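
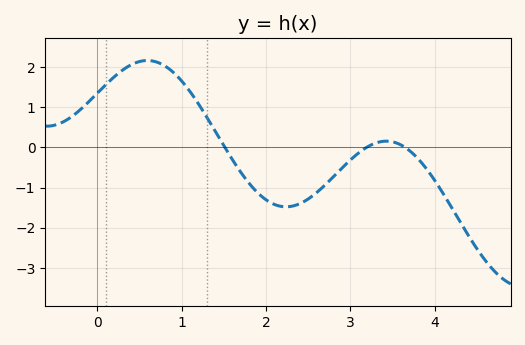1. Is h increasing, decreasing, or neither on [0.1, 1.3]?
neither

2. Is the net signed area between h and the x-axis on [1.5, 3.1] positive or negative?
negative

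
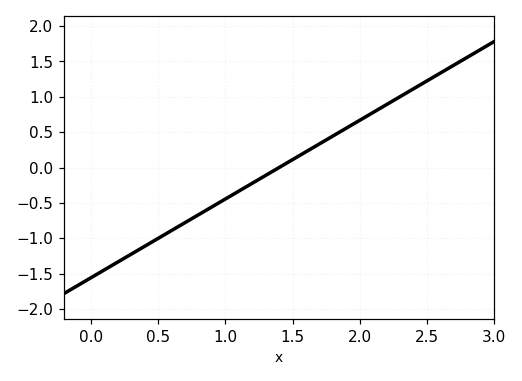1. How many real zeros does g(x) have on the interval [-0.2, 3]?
1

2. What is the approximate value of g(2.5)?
1.2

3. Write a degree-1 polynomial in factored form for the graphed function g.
y = 1.11(x - 1.4)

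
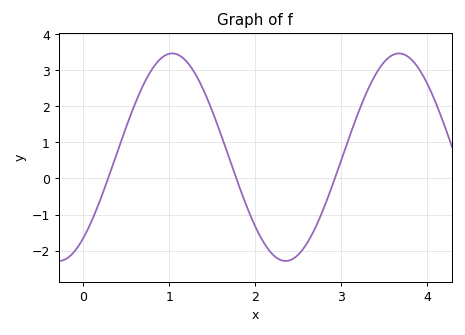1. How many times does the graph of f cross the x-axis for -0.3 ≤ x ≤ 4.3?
3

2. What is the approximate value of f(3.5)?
3.2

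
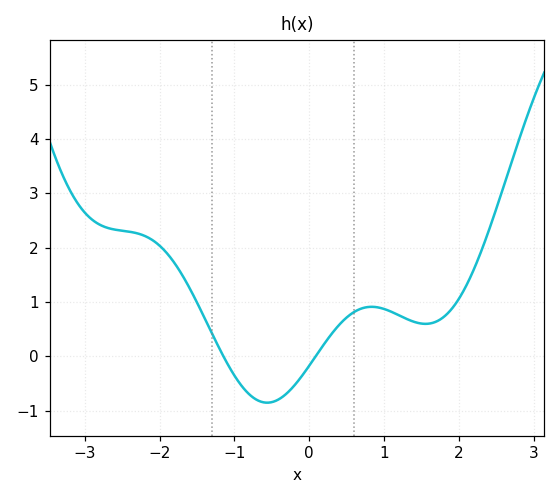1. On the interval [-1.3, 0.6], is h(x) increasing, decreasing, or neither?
neither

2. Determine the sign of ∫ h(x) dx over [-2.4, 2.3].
positive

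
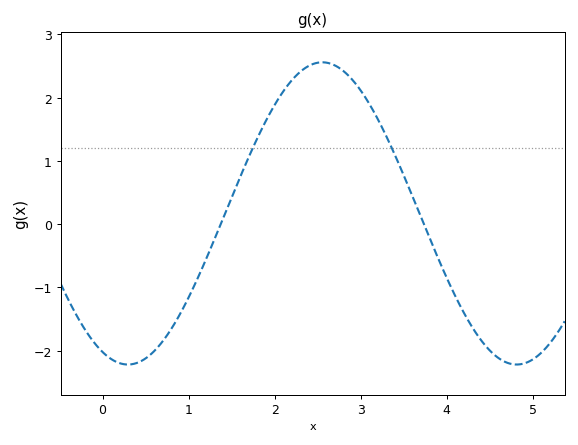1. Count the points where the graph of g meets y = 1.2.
2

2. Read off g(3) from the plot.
2.1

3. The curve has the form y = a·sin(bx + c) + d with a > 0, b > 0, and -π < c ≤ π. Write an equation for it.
y = 2.39sin(1.4x - 2) + 0.17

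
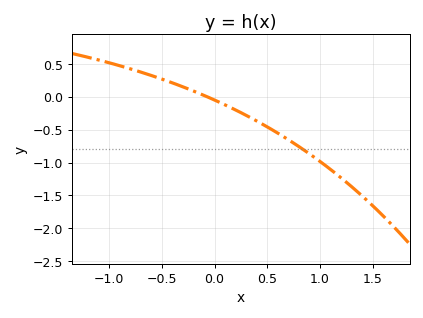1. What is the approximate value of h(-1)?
0.5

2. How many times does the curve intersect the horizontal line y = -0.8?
1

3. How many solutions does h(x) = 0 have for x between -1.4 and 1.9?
1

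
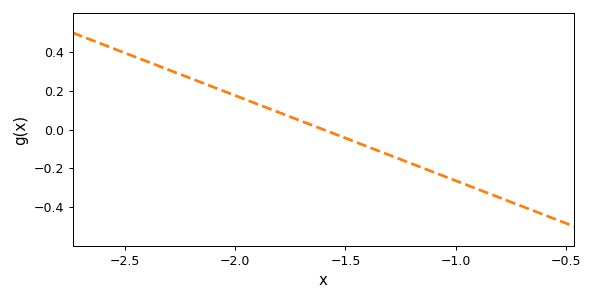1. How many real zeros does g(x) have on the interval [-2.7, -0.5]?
1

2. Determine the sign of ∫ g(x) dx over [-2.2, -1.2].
positive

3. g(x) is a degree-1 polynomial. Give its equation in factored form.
y = -0.44(x + 1.6)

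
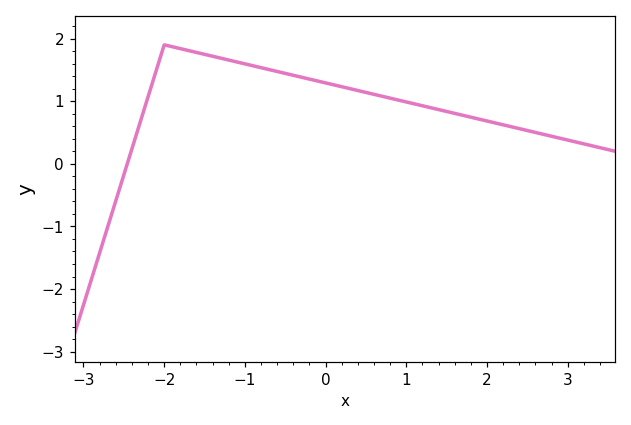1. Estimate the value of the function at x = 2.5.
0.5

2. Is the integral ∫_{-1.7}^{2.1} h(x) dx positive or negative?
positive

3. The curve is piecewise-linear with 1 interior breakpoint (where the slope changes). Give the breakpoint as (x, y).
(-2, 1.9)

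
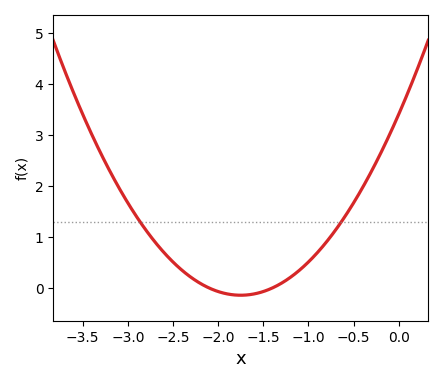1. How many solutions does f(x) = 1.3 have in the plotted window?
2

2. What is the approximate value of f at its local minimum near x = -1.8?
-0.1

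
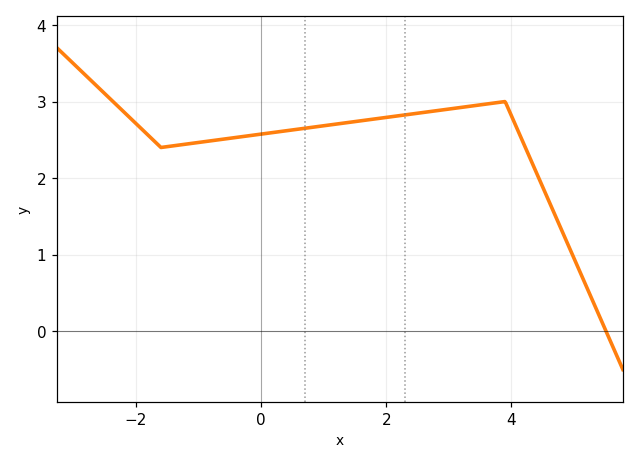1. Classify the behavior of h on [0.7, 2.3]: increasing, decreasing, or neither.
increasing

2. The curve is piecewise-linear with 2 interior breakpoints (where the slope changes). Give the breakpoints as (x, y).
(-1.6, 2.4); (3.9, 3)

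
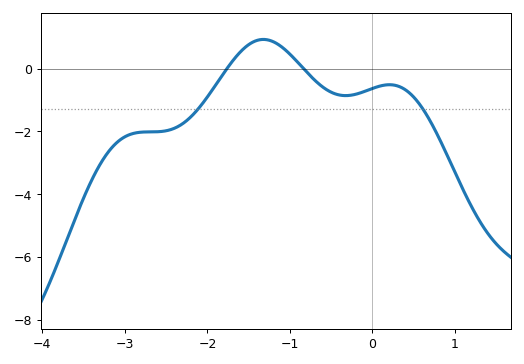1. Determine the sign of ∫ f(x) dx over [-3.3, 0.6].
negative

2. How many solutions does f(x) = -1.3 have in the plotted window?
2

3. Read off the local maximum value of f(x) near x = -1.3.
0.93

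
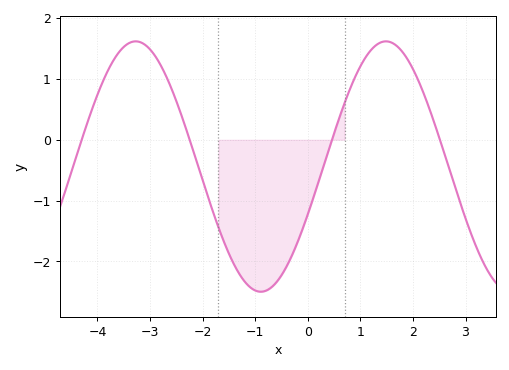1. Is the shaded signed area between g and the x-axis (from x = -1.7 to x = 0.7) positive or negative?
negative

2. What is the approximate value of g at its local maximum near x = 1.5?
1.62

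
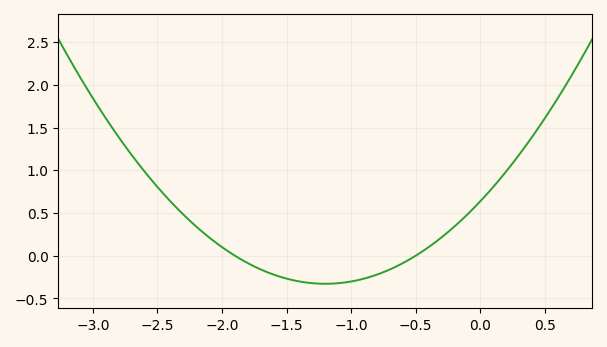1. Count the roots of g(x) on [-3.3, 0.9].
2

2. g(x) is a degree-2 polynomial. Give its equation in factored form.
y = 0.67(x + 1.9)(x + 0.5)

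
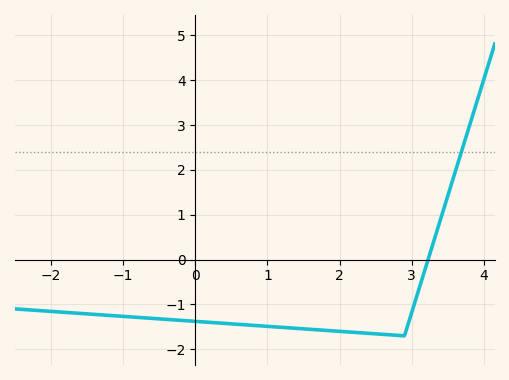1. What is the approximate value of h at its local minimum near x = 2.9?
-1.7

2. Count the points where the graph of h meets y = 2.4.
1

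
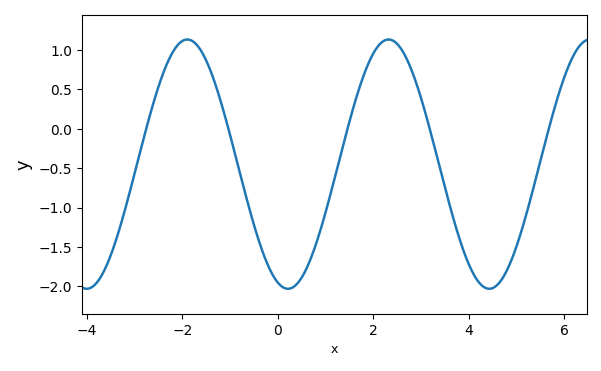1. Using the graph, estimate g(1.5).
0.1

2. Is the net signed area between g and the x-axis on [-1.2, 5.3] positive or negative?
negative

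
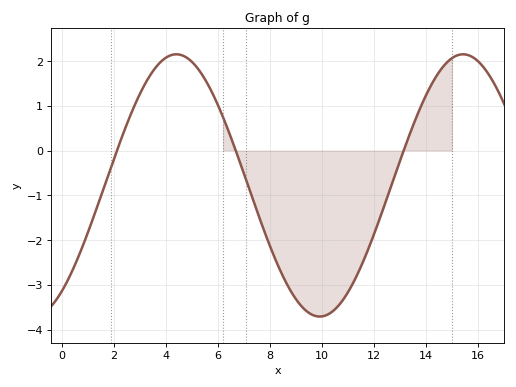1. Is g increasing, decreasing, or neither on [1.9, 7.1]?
neither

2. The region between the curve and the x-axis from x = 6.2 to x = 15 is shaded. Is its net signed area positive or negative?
negative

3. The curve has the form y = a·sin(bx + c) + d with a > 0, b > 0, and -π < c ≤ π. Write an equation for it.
y = 2.93sin(0.57x - 0.94) - 0.78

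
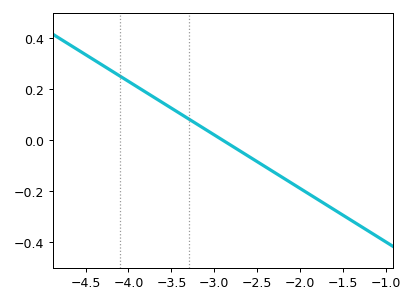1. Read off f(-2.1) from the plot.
-0.168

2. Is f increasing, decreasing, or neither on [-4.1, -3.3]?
decreasing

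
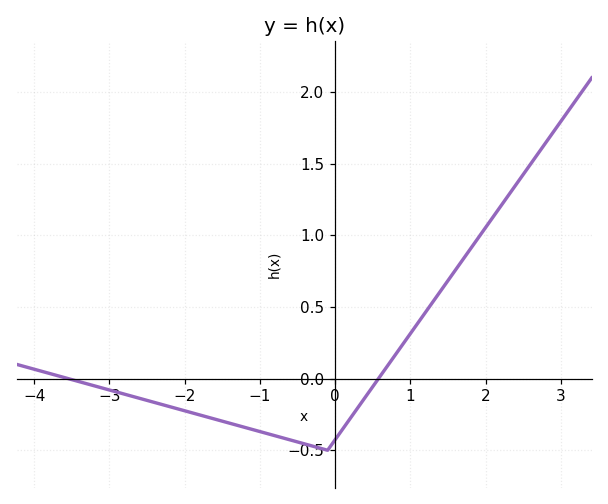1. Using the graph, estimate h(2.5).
1.45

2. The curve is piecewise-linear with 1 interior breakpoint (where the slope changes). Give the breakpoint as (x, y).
(-0.1, -0.5)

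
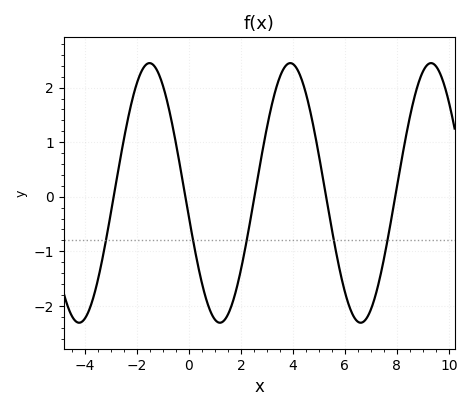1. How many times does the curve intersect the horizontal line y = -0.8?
5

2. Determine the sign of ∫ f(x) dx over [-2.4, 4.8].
positive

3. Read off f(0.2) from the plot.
-0.903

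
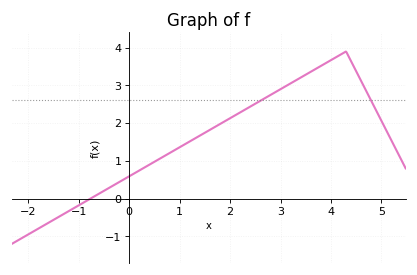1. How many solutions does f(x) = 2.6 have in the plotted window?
2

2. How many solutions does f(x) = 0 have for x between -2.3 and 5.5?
1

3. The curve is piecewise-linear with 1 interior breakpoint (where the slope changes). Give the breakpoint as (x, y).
(4.3, 3.9)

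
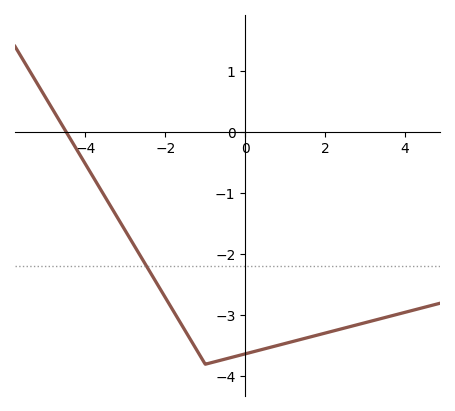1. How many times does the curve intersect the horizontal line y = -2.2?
1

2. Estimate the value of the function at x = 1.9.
-3.3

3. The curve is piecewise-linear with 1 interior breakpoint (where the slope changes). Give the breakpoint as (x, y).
(-1, -3.8)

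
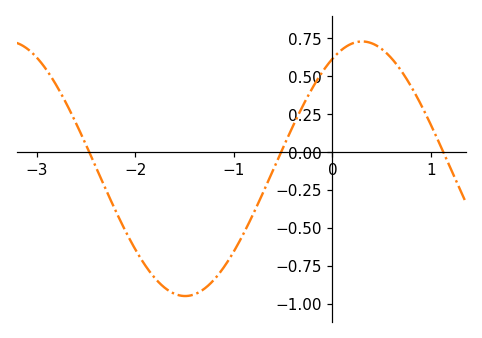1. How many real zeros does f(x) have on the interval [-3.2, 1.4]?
3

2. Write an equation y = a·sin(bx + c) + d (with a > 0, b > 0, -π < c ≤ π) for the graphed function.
y = 0.84sin(1.8x + 1) - 0.11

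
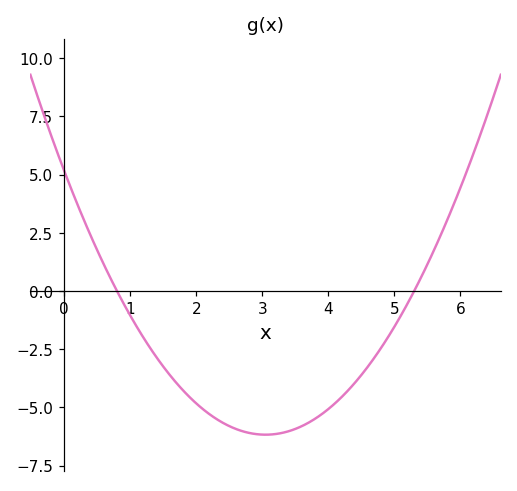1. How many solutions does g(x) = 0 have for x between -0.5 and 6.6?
2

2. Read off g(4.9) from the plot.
-2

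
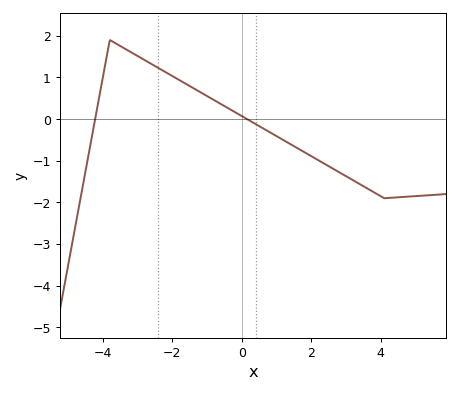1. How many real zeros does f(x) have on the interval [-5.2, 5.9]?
2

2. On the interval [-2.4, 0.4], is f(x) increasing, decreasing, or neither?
decreasing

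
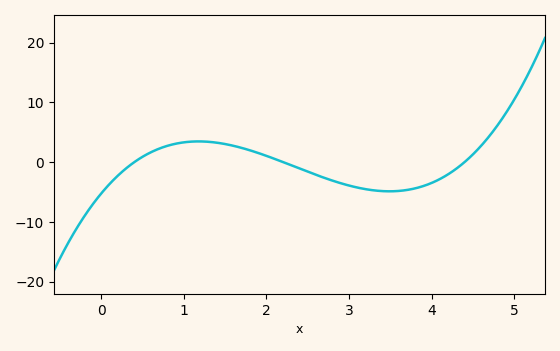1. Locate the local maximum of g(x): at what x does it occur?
1.2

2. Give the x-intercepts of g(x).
0.4, 2.2, 4.4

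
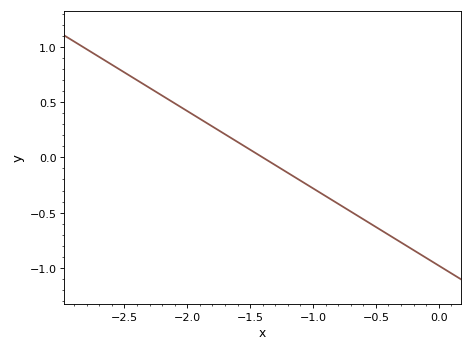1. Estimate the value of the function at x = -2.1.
0.49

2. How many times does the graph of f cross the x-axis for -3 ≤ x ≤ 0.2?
1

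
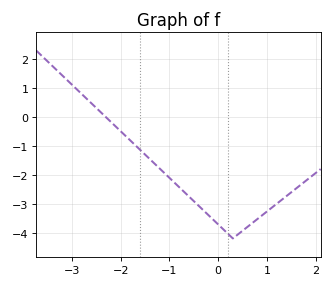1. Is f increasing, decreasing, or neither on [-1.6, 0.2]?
decreasing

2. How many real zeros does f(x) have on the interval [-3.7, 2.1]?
1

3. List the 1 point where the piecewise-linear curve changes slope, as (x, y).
(0.3, -4.2)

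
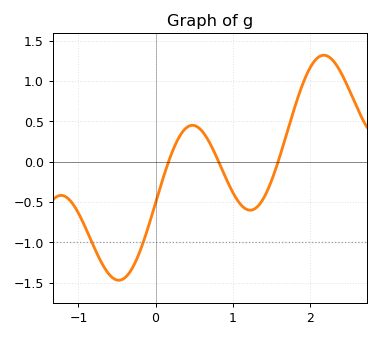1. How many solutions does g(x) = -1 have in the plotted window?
2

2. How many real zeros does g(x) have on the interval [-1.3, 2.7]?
3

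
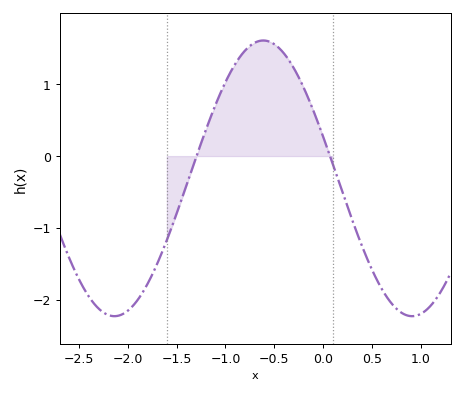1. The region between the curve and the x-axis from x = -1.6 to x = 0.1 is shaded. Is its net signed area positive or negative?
positive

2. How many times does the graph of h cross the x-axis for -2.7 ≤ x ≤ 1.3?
2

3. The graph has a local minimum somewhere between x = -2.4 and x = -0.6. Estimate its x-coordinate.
-2.1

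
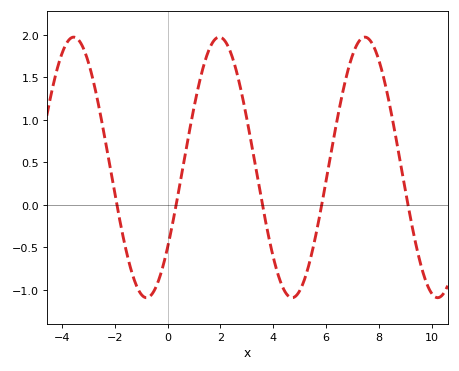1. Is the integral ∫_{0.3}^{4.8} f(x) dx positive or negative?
positive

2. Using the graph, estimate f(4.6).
-1.1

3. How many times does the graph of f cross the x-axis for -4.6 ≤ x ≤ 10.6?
5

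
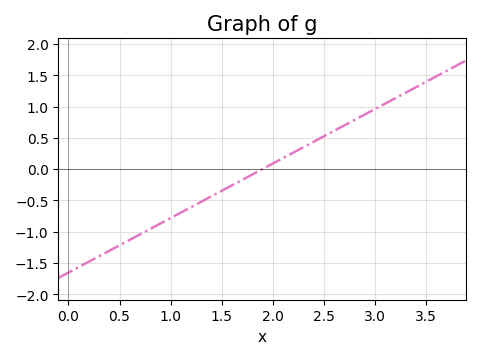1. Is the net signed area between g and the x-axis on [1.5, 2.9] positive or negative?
positive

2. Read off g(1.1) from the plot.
-0.696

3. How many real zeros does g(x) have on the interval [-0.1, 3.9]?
1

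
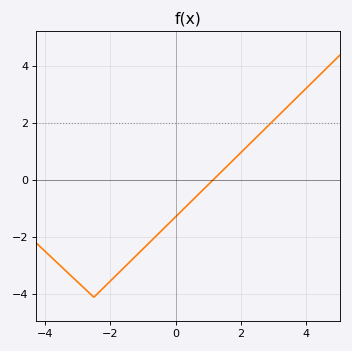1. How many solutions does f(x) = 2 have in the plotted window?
1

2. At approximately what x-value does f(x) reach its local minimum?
-2.4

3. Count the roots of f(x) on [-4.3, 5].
1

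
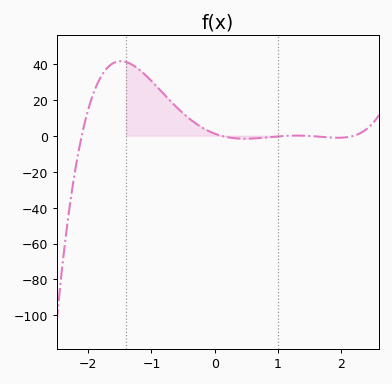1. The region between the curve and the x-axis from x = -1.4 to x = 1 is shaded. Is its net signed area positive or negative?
positive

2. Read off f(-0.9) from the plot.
26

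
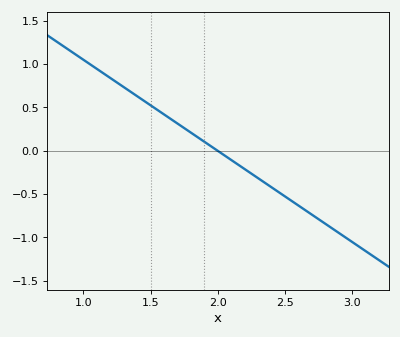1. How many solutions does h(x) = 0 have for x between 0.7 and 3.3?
1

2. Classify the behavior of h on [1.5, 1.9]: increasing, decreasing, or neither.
decreasing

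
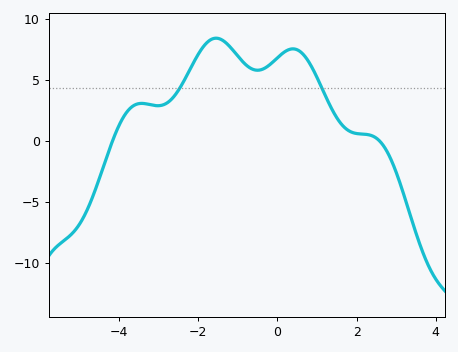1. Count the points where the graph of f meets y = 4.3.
2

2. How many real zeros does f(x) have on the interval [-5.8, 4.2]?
2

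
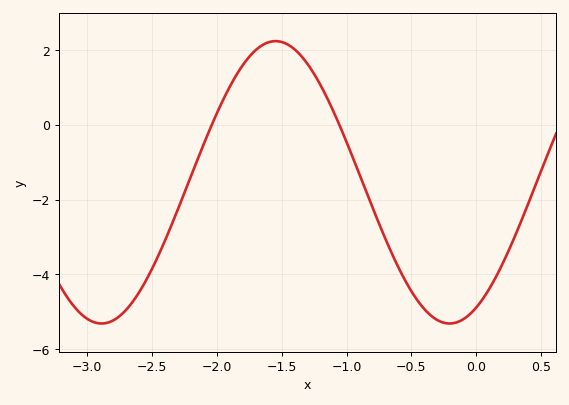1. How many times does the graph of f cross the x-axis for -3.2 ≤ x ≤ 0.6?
2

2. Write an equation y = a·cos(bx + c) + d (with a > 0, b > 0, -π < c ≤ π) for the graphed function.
y = 3.78cos(2.3x - 2.7) - 1.54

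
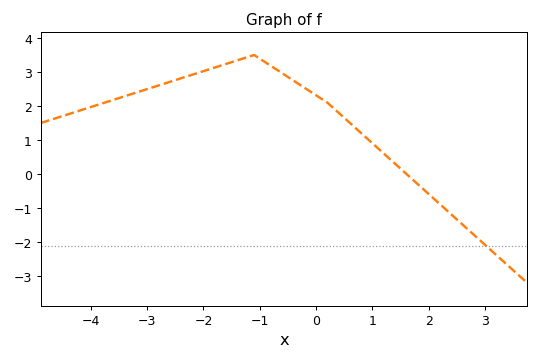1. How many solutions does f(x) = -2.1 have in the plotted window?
1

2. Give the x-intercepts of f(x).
1.61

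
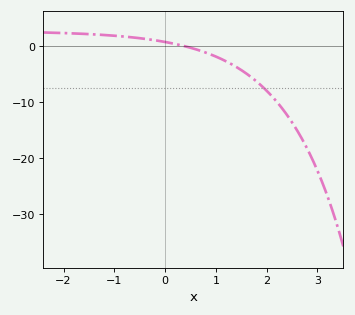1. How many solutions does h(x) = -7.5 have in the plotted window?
1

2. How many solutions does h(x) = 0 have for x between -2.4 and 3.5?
1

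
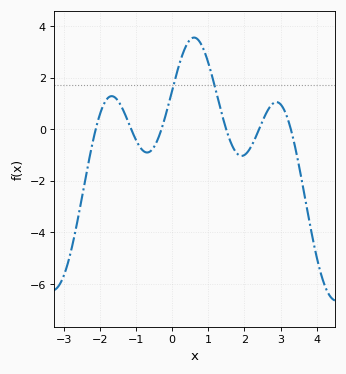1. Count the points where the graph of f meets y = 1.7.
2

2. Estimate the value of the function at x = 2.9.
1.05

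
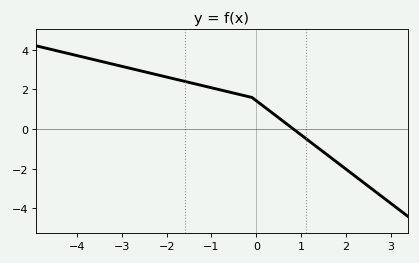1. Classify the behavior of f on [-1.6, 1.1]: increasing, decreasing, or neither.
decreasing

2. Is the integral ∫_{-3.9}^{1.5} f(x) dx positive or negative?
positive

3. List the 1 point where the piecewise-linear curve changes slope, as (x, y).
(-0.1, 1.6)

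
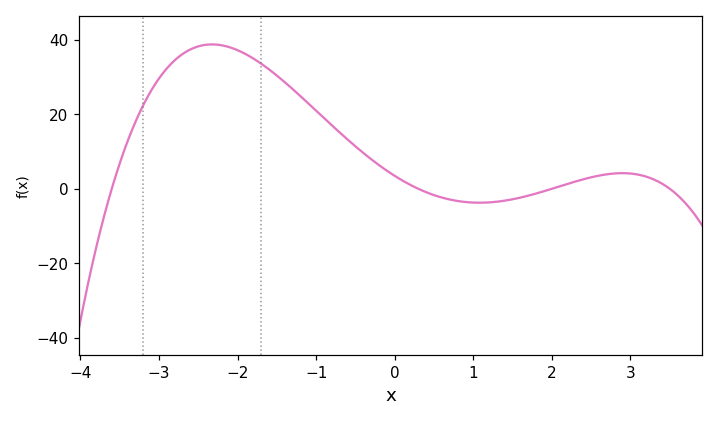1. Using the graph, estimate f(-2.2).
38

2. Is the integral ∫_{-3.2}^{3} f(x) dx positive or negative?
positive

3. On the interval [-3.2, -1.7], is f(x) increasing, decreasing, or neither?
neither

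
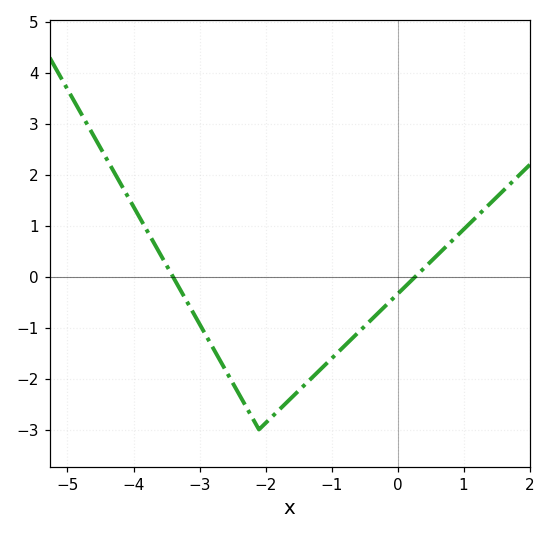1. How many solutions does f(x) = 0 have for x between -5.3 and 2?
2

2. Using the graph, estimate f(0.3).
0.041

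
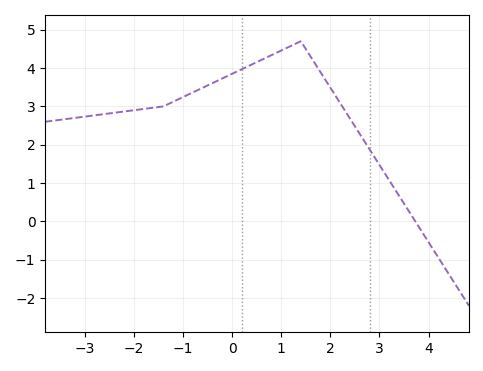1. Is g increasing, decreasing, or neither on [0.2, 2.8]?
neither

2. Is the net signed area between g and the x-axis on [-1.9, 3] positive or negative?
positive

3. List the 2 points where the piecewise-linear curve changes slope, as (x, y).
(-1.4, 3); (1.4, 4.7)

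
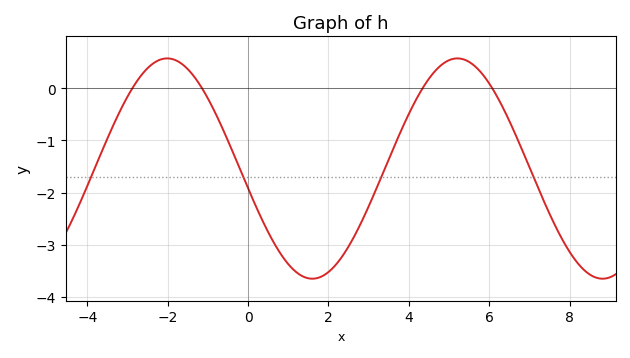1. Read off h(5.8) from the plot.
0.297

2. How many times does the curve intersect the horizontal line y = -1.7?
4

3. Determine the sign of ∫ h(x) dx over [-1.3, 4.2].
negative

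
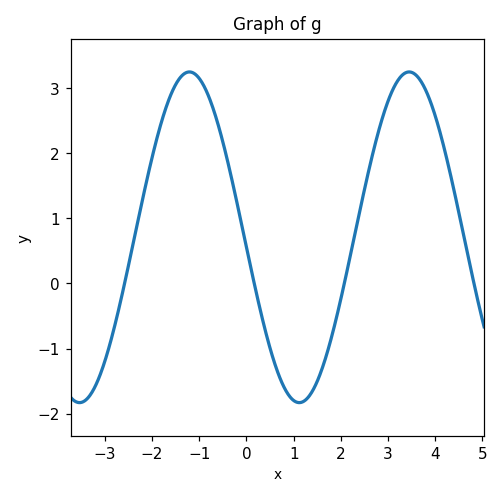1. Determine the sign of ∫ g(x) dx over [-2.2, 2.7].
positive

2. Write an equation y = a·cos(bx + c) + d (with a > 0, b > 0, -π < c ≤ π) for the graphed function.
y = 2.54cos(1.4x + 1.6) + 0.71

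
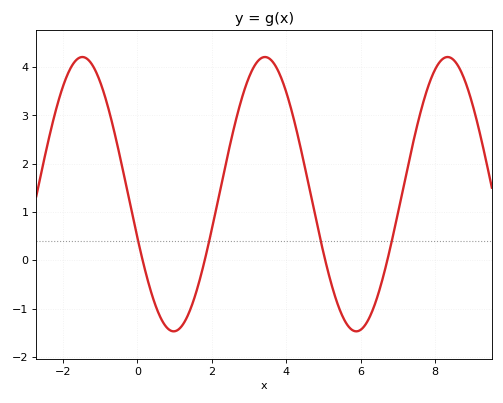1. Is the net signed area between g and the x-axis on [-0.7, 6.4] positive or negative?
positive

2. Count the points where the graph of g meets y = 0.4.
4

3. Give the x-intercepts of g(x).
0.142, 1.81, 5.05, 6.72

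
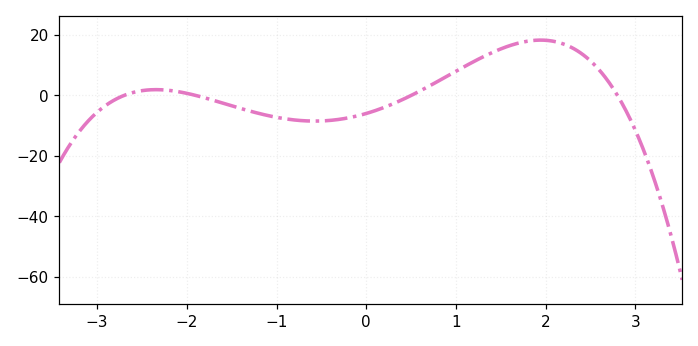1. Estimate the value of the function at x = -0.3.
-7.9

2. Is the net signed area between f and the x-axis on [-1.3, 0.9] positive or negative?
negative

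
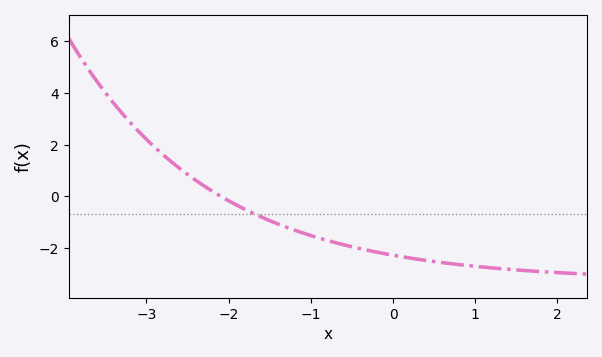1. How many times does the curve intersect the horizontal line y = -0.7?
1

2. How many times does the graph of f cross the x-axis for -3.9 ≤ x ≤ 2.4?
1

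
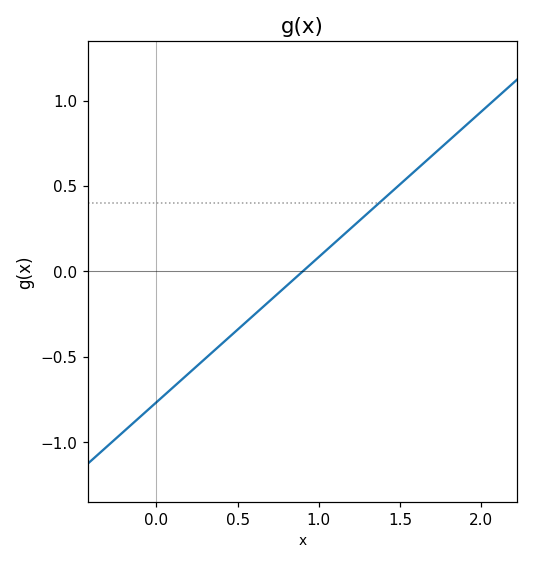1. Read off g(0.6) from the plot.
-0.25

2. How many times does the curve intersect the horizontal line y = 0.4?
1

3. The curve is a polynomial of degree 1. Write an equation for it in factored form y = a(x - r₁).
y = 0.85(x - 0.9)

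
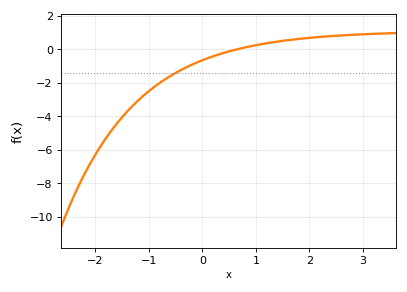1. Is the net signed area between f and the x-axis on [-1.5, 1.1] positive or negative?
negative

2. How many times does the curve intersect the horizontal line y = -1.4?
1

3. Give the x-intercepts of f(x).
0.7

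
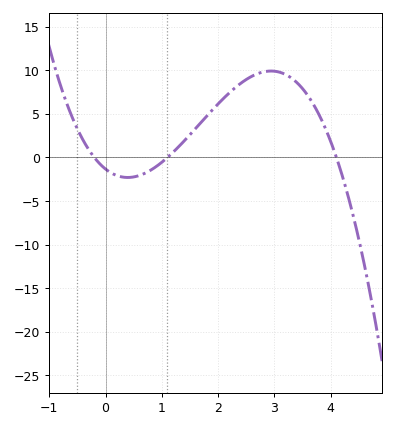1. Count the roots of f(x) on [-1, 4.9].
3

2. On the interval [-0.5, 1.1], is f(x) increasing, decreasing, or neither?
neither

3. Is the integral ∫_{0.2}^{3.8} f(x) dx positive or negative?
positive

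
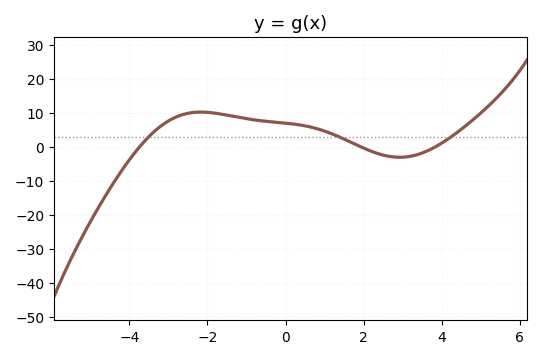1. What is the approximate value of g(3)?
-3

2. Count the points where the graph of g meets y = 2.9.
3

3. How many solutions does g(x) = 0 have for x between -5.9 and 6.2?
3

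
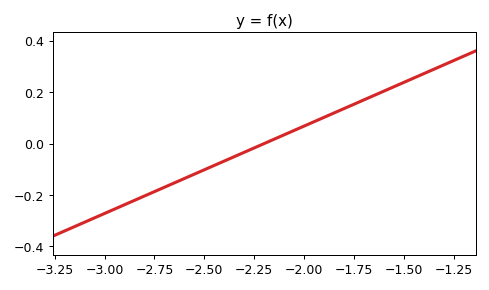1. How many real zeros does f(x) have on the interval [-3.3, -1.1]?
1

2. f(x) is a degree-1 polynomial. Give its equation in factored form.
y = 0.34(x + 2.2)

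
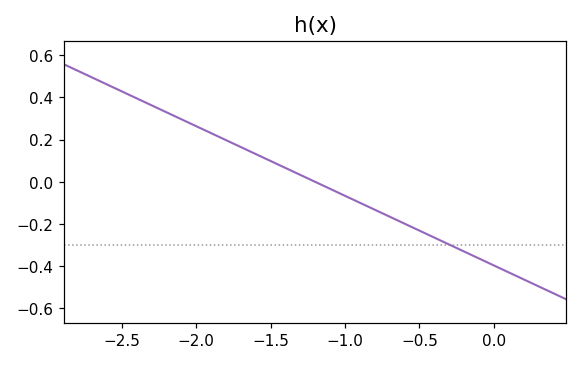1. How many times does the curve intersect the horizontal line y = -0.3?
1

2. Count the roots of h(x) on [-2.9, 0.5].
1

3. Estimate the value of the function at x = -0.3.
-0.3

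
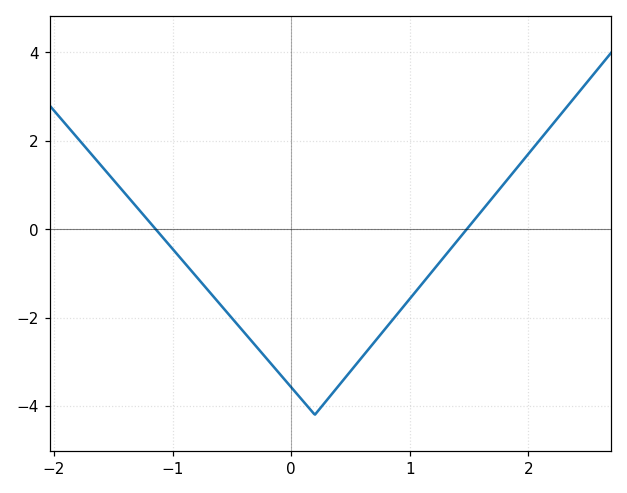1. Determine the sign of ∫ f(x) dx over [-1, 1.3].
negative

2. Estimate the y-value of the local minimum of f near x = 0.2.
-4.2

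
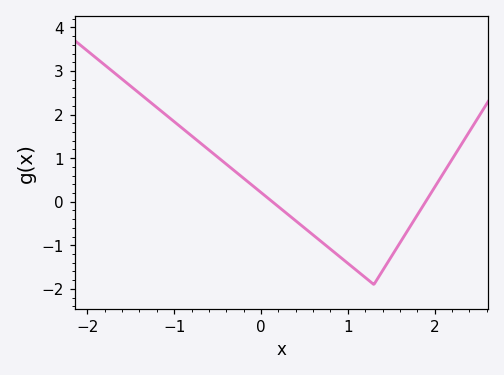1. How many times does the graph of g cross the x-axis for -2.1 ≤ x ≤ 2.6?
2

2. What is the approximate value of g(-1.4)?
2.5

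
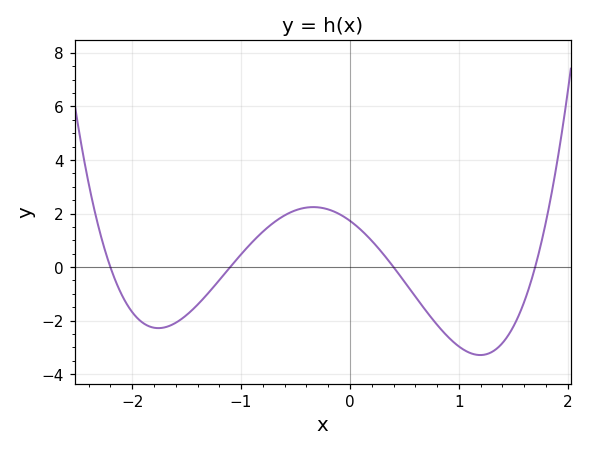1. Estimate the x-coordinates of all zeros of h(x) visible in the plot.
-2.2, -1.1, 0.4, 1.7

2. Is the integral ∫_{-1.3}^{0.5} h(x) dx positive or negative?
positive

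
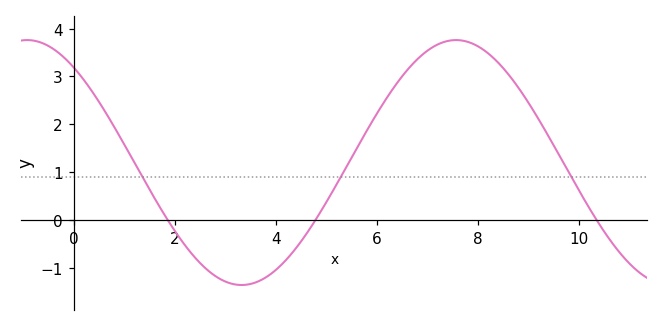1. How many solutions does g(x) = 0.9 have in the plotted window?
3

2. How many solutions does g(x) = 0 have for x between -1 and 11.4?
3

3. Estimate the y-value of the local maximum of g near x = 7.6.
3.8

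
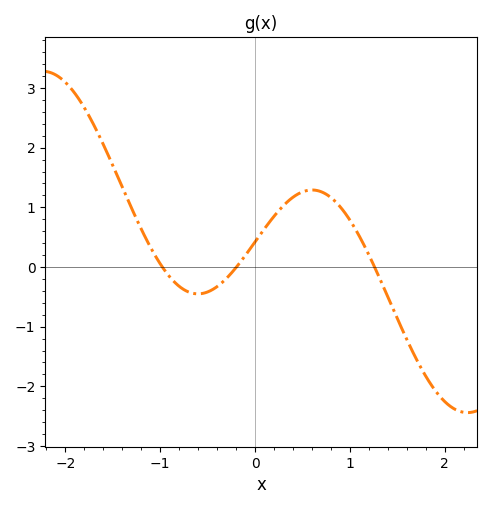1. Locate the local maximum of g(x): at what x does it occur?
0.6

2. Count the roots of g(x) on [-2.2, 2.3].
3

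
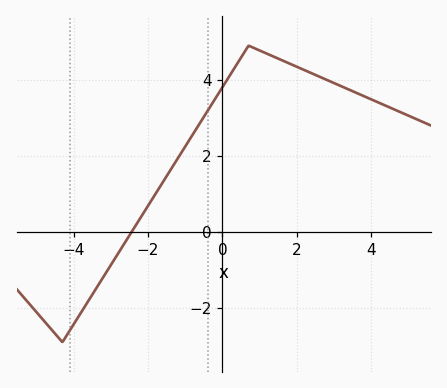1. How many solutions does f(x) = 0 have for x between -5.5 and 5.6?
1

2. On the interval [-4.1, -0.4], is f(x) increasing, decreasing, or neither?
increasing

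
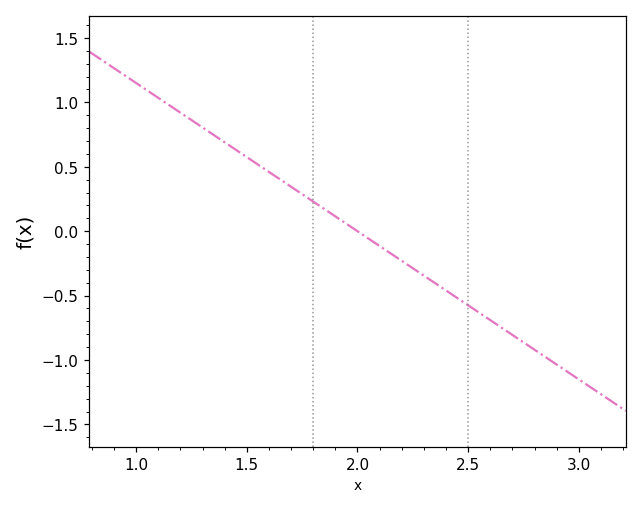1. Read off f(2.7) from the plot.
-0.8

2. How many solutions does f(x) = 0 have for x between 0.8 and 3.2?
1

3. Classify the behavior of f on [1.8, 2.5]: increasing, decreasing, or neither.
decreasing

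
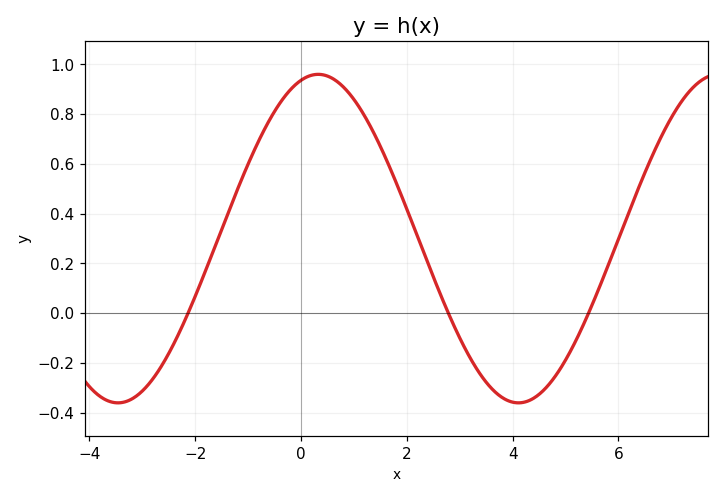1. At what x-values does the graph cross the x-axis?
-2.2, 2.8, 5.4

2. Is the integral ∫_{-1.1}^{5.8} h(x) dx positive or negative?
positive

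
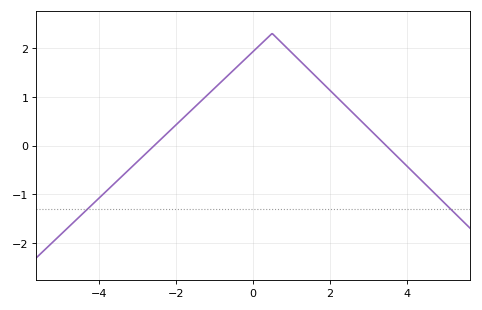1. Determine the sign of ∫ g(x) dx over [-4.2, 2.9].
positive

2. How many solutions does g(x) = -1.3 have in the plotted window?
2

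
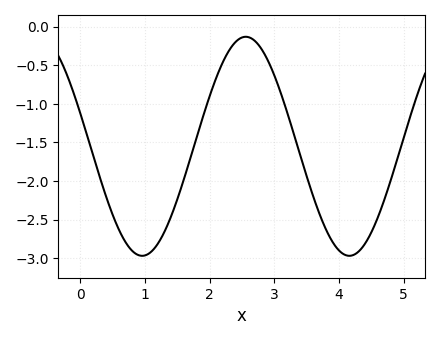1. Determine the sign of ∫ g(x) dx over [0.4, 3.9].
negative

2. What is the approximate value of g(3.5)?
-1.94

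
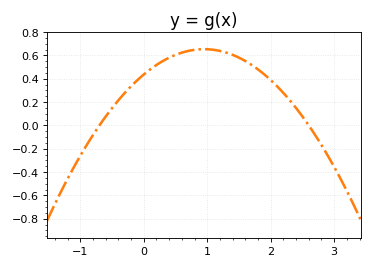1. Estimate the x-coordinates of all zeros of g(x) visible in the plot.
-0.7, 2.6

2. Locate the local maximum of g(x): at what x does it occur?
0.95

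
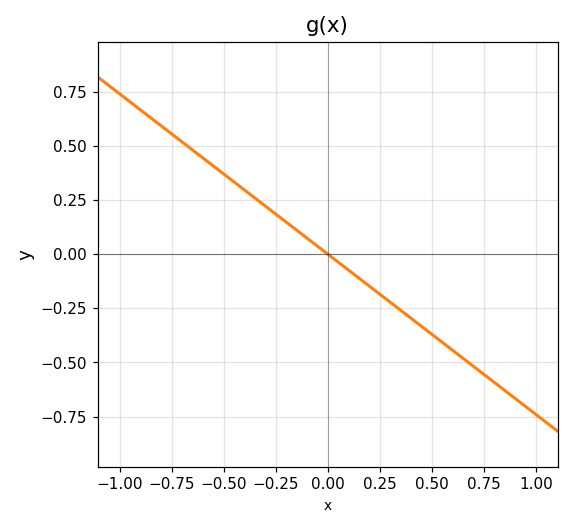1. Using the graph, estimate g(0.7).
-0.52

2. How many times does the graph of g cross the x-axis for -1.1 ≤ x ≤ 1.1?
1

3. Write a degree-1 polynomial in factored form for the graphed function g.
y = -0.74(x - 0)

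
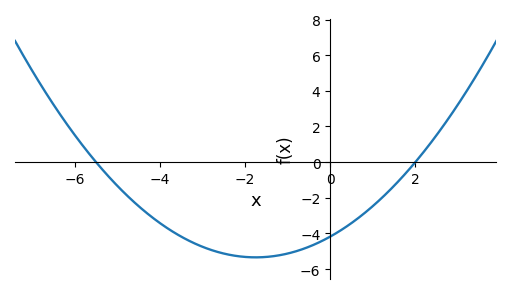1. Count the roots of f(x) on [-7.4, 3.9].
2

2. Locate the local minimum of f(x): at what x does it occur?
-1.75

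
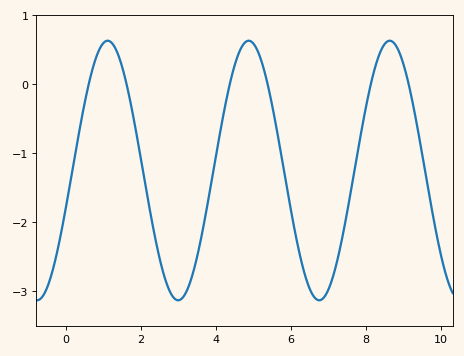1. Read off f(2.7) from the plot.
-2.91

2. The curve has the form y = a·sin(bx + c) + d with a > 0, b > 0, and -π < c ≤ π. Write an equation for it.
y = 1.88sin(1.67x - 0.28) - 1.25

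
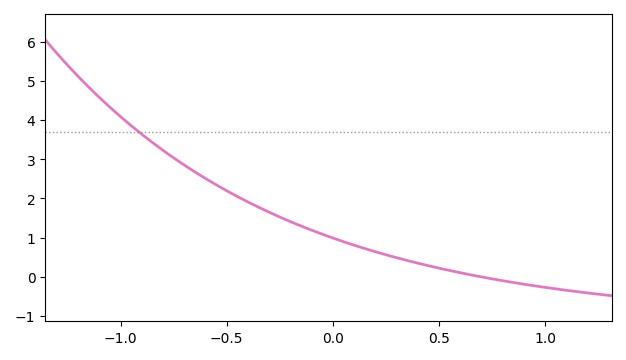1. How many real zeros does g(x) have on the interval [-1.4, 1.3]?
1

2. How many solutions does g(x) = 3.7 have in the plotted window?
1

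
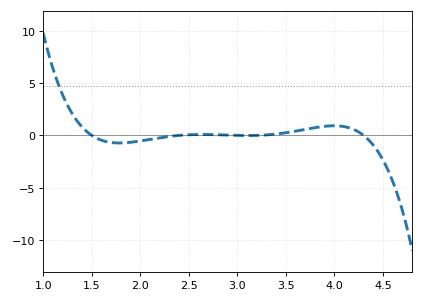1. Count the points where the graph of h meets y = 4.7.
1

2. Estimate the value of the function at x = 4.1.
0.84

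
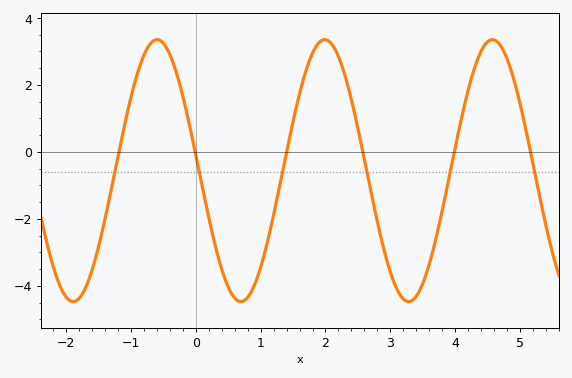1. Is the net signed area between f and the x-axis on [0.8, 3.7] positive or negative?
negative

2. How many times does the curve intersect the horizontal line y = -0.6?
6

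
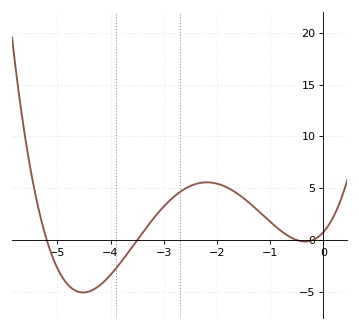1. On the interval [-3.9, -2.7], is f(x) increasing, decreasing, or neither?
increasing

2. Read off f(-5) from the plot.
-2.5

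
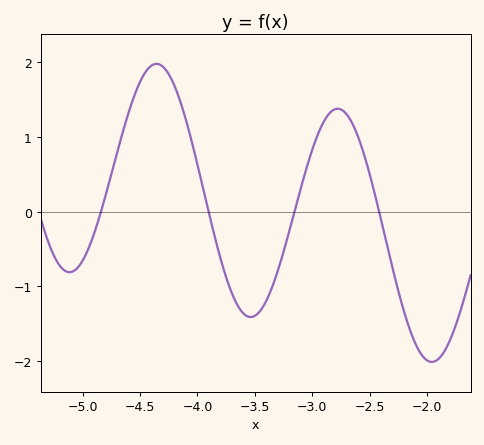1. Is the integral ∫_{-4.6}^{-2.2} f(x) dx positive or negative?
positive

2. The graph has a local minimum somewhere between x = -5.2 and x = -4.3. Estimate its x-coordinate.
-5.12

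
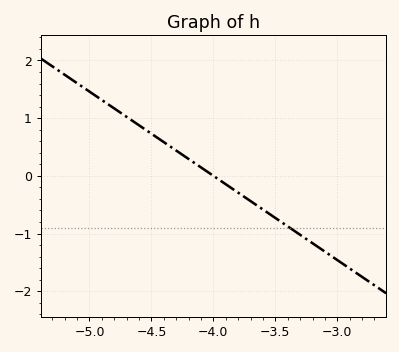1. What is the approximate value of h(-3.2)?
-1.17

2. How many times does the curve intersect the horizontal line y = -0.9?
1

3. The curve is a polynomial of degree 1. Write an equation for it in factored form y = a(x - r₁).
y = -1.46(x + 4)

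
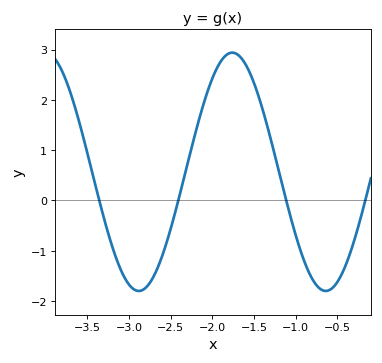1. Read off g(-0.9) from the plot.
-1.2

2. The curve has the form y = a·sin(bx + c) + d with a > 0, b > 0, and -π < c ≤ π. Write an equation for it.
y = 2.37sin(2.8x + 0.222) + 0.57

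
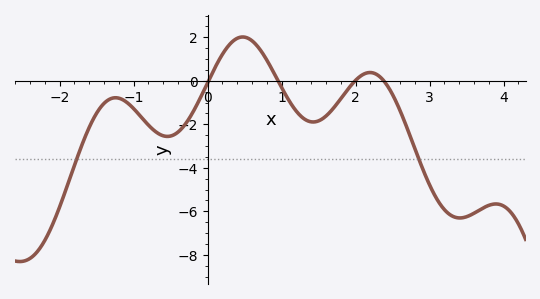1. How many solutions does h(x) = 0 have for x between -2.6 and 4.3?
4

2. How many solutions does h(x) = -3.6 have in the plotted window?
2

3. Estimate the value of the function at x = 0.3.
1.6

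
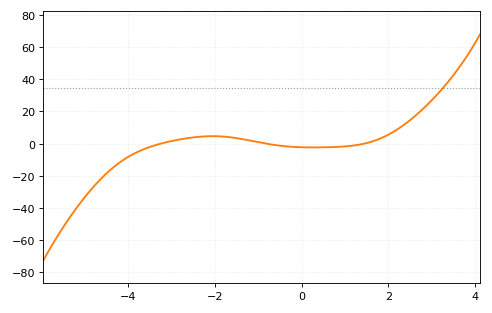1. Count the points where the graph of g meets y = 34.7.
1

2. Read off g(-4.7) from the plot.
-24.1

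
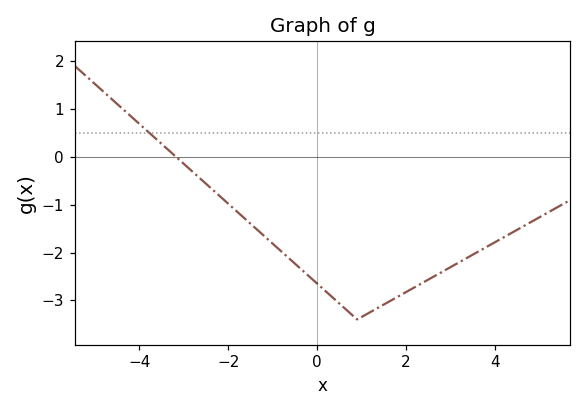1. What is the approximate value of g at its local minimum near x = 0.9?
-3.4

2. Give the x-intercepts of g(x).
-3.2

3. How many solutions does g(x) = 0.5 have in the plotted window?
1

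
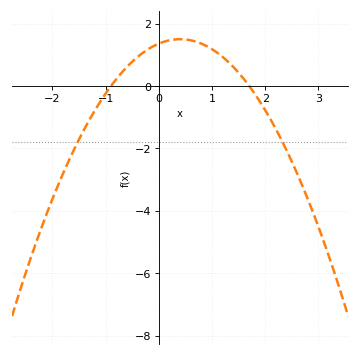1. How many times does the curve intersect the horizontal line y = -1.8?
2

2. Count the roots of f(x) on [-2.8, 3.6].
2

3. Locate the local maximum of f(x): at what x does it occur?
0.4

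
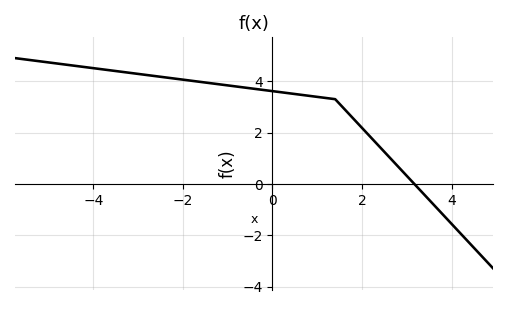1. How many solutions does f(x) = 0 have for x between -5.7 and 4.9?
1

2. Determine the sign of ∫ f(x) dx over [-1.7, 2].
positive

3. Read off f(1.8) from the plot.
2.55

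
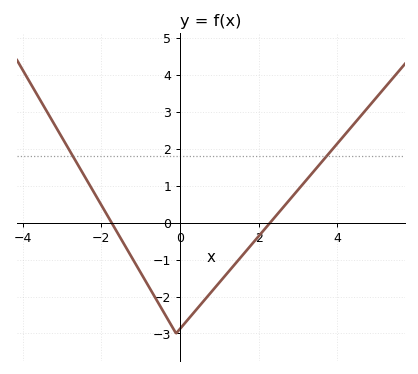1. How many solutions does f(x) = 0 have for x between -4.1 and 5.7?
2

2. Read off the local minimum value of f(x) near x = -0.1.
-3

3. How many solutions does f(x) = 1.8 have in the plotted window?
2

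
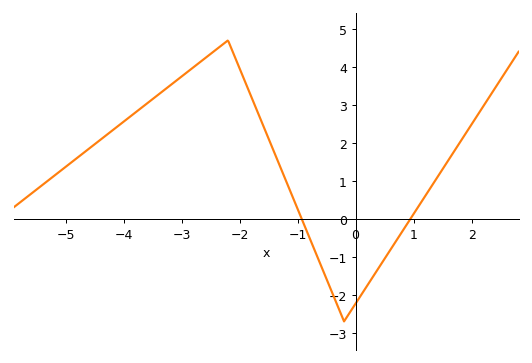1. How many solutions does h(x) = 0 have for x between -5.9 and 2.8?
2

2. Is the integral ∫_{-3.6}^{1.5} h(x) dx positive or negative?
positive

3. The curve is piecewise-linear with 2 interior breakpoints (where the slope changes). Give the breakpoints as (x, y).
(-2.2, 4.7); (-0.2, -2.7)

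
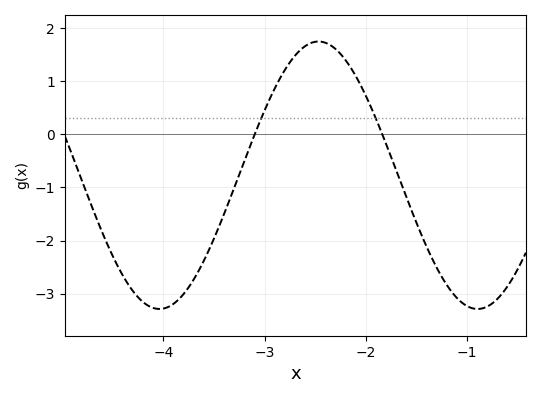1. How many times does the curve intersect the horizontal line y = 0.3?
2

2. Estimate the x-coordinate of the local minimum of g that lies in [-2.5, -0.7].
-0.895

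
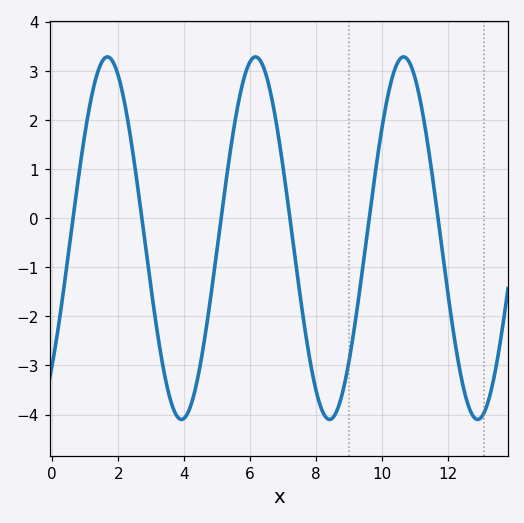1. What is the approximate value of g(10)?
1.9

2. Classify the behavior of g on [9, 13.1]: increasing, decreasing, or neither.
neither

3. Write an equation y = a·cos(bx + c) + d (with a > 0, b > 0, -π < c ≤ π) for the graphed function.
y = 3.69cos(1.4x - 2.3) - 0.41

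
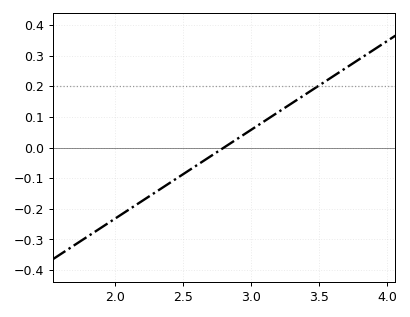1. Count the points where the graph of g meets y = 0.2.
1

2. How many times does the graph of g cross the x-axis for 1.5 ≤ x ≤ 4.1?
1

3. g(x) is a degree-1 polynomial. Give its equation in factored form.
y = 0.29(x - 2.8)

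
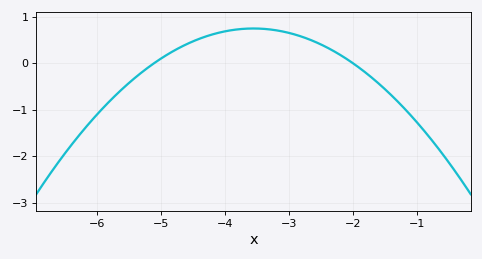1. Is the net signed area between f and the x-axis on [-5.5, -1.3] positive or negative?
positive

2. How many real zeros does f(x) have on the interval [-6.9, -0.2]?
2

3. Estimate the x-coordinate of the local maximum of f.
-3.5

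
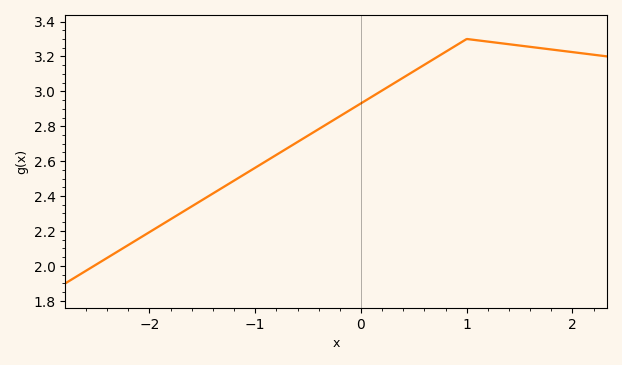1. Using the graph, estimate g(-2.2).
2.12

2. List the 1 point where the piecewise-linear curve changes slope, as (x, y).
(1, 3.3)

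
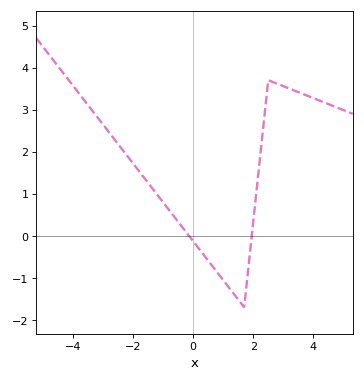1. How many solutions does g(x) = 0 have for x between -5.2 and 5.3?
2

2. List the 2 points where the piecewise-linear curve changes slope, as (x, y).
(1.7, -1.7); (2.5, 3.7)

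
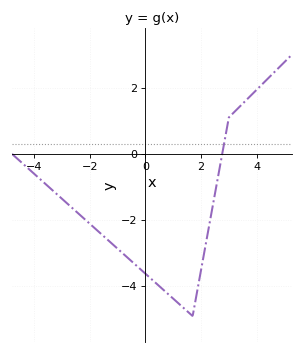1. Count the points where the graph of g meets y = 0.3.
1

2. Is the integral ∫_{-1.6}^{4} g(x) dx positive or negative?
negative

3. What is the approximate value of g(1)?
-4.4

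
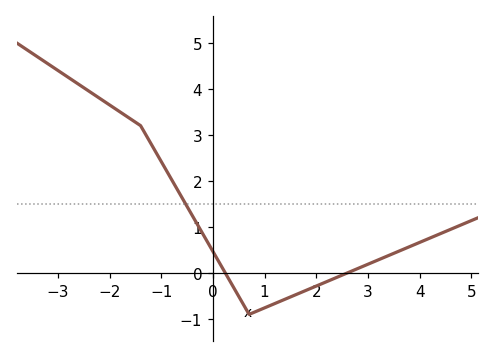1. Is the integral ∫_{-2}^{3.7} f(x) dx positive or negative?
positive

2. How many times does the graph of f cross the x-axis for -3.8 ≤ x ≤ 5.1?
2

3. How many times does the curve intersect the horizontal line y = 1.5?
1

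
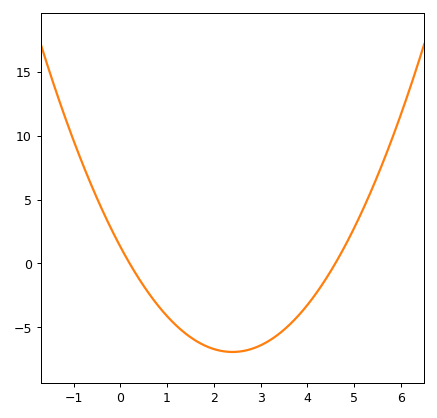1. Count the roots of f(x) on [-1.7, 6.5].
2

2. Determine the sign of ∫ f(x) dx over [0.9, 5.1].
negative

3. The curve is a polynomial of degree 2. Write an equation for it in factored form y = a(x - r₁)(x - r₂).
y = 1.43(x - 0.2)(x - 4.6)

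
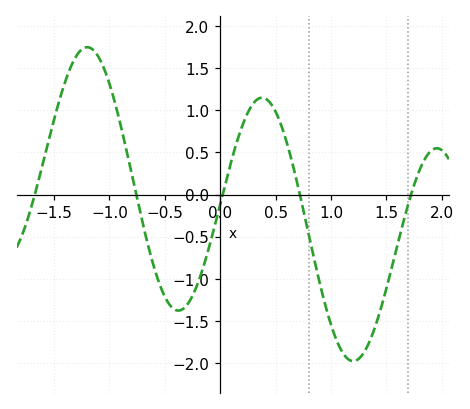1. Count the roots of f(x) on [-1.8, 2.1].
5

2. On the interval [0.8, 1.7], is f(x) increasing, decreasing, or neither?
neither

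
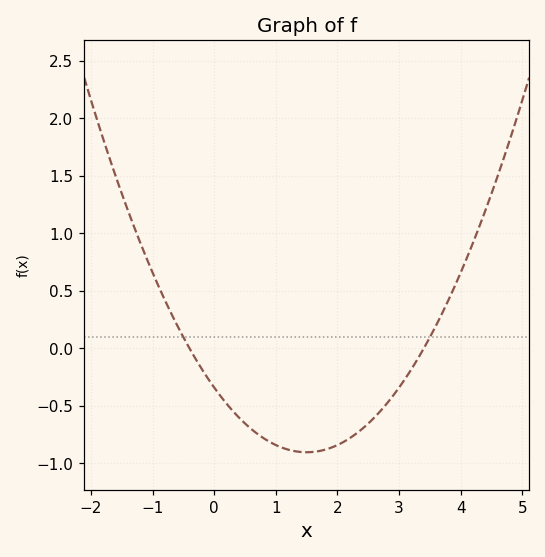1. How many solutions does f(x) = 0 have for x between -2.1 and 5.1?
2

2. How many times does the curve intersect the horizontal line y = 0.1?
2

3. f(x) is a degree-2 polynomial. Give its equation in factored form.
y = 0.25(x + 0.4)(x - 3.4)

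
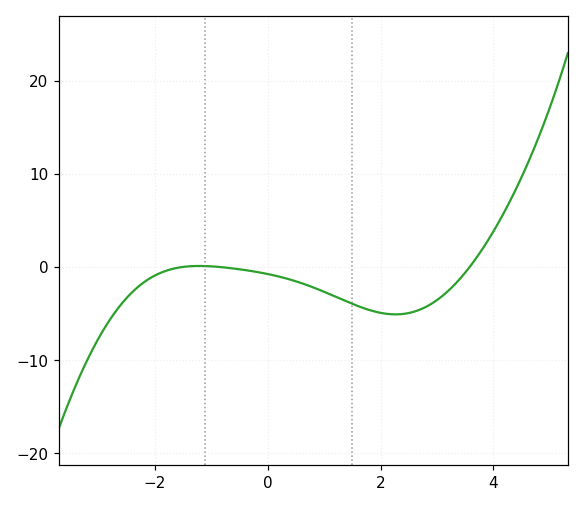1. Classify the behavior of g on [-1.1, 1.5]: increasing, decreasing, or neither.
decreasing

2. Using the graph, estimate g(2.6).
-4.82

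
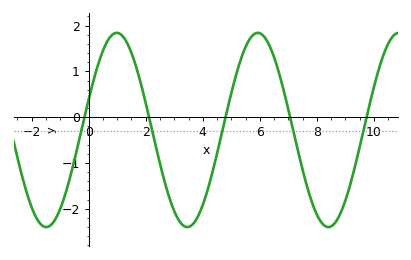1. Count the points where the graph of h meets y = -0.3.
5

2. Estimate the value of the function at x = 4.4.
-1.06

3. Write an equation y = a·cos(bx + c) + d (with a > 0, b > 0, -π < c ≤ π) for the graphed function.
y = 2.12cos(1.27x - 1.25) - 0.28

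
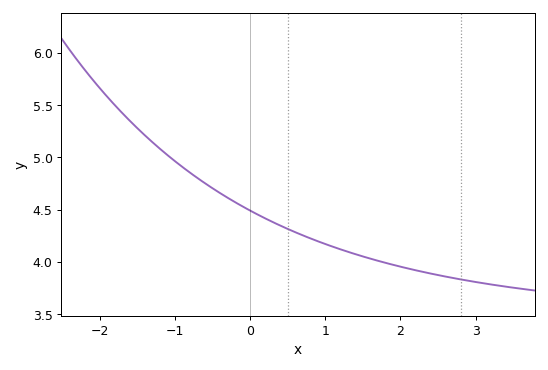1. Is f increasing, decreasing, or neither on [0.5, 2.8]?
decreasing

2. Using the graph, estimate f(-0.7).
4.8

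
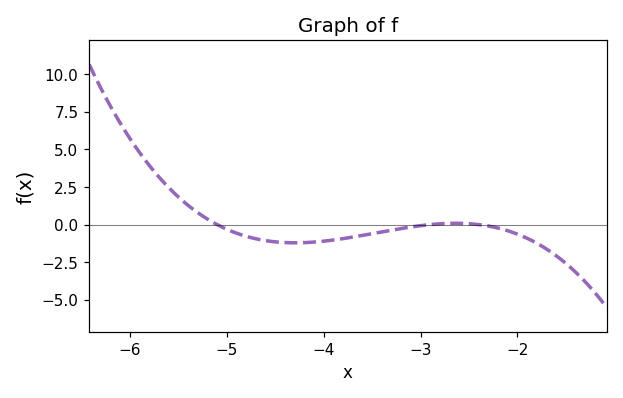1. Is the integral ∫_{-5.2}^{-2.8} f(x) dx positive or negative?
negative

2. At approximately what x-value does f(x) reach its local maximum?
-2.64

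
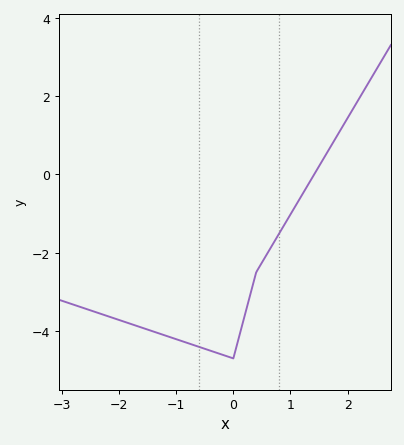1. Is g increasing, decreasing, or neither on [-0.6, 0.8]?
neither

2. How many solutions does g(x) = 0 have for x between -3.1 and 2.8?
1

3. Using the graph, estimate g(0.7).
-1.8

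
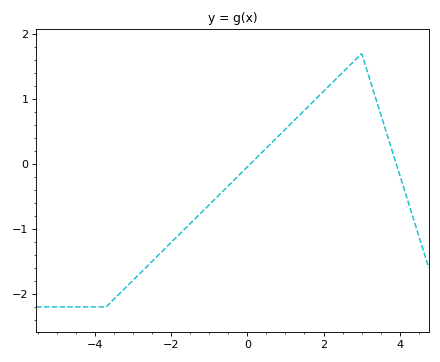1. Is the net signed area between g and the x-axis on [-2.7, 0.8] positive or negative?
negative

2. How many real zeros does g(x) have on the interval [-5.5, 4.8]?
2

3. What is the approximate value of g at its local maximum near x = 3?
1.7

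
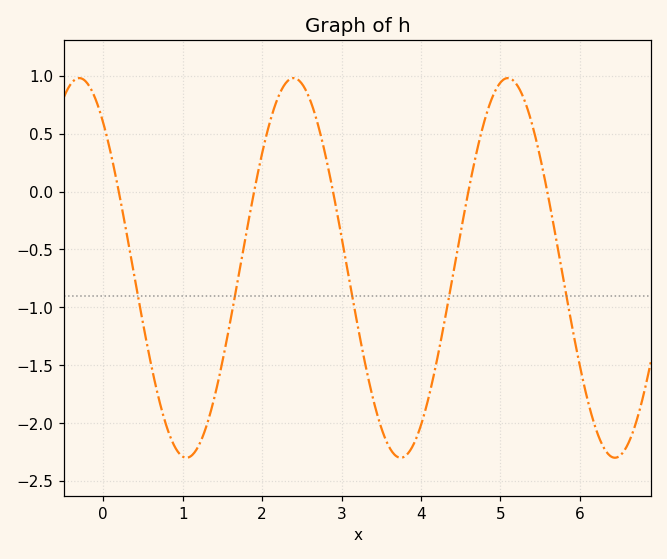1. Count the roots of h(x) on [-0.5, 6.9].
5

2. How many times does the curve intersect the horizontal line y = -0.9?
5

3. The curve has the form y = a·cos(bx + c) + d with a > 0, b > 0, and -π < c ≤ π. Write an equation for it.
y = 1.64cos(2.33x + 0.702) - 0.66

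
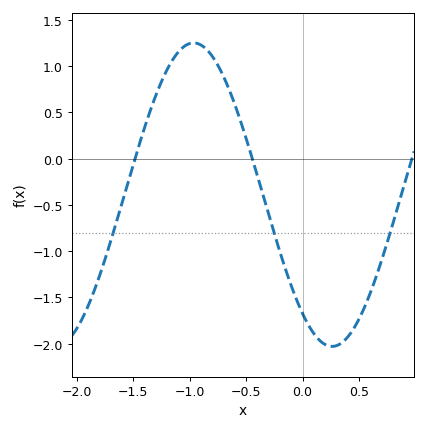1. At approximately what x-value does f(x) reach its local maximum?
-0.95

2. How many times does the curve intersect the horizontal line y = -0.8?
3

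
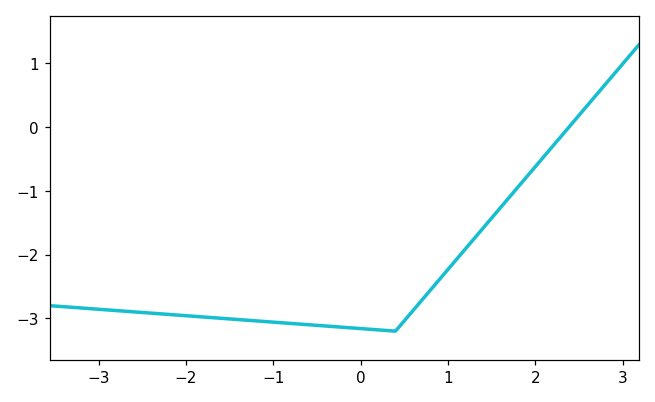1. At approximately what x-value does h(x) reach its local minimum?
0.4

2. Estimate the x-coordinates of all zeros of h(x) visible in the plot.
2.39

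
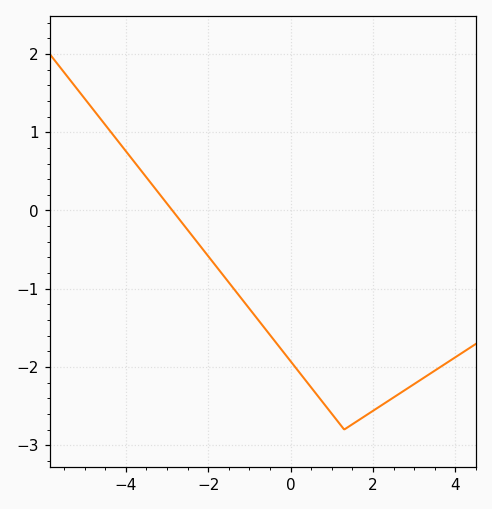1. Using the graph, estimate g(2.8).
-2.3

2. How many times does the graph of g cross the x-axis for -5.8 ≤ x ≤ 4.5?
1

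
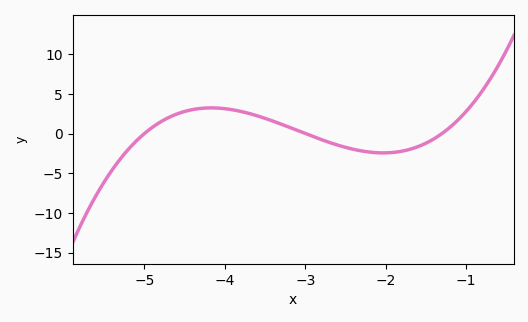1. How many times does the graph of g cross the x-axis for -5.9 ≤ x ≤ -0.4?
3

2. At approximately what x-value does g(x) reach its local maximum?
-4.2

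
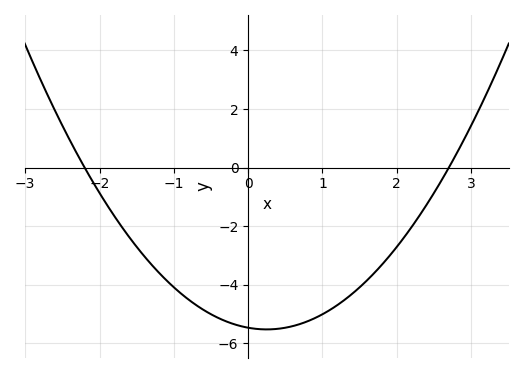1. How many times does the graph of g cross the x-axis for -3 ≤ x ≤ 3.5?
2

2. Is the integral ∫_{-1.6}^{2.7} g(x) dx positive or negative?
negative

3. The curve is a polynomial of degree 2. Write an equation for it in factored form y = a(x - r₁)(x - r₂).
y = 0.92(x + 2.2)(x - 2.7)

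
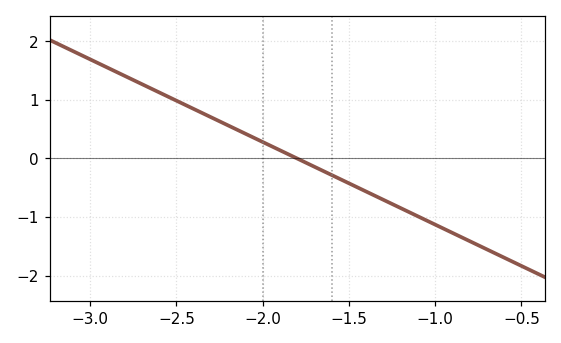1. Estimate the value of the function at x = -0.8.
-1.41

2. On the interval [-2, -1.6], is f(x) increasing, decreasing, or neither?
decreasing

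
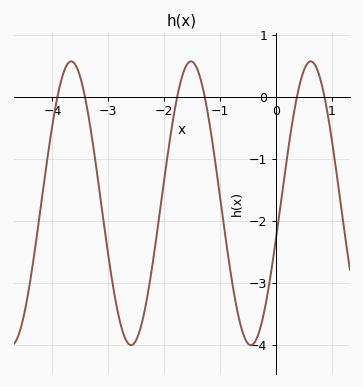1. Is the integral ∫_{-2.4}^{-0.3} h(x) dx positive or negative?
negative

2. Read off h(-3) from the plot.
-2.6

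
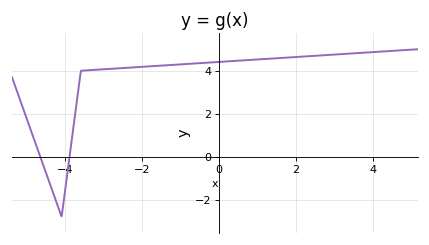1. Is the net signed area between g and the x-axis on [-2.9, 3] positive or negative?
positive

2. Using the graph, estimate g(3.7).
4.8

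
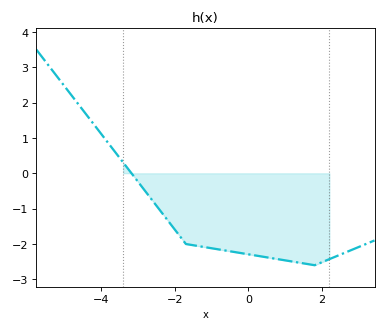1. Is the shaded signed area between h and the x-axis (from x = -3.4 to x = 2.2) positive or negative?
negative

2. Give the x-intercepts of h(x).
-3.2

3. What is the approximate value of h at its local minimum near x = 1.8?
-2.6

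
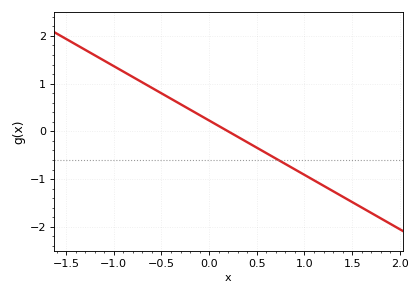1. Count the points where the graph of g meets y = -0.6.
1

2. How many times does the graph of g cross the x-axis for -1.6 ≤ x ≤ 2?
1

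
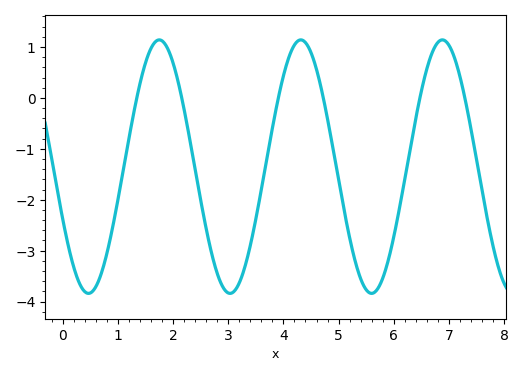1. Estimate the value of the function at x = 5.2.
-2.75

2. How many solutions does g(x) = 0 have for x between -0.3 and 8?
6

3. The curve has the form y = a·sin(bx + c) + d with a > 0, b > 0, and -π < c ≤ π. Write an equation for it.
y = 2.49sin(2.45x - 2.72) - 1.35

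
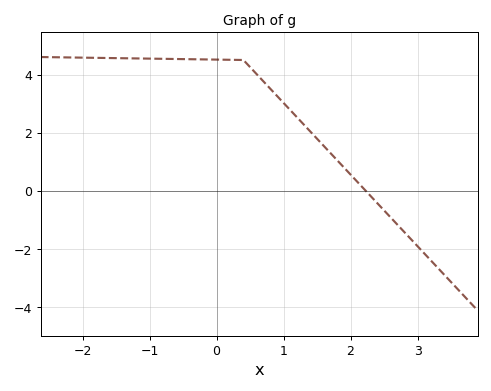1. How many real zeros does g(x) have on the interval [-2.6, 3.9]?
1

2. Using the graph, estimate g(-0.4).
4.53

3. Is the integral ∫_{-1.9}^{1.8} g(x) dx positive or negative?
positive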